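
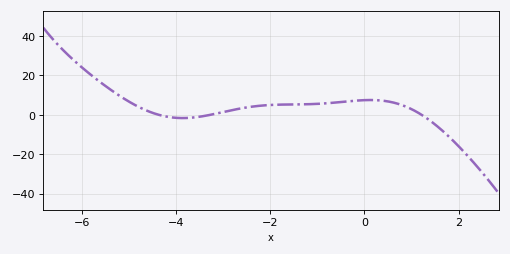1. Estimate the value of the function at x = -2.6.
3.31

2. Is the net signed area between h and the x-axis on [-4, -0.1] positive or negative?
positive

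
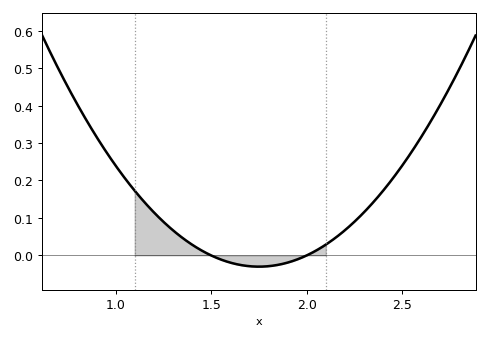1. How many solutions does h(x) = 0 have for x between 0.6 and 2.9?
2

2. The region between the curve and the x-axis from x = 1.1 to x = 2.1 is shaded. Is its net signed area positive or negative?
positive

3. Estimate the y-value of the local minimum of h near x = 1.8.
-0.03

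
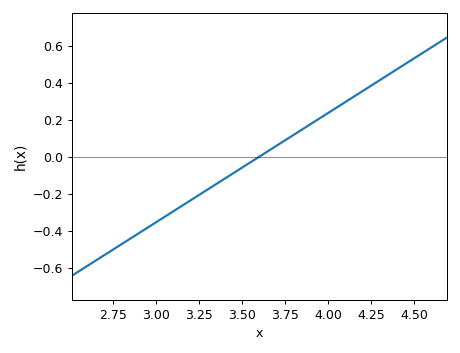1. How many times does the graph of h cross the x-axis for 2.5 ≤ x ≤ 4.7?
1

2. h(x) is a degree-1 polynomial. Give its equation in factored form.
y = 0.59(x - 3.6)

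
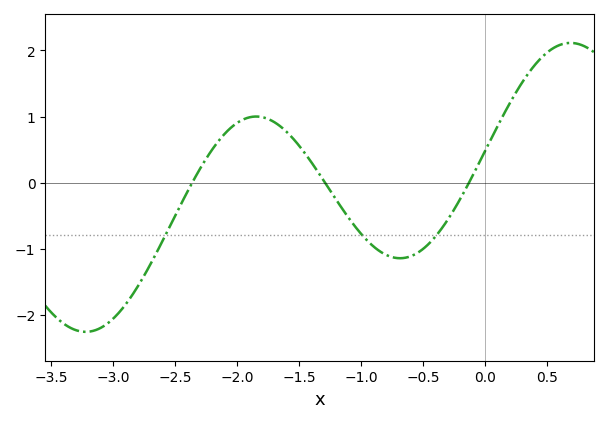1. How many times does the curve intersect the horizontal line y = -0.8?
3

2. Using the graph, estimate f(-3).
-2.06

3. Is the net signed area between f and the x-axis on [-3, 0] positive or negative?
negative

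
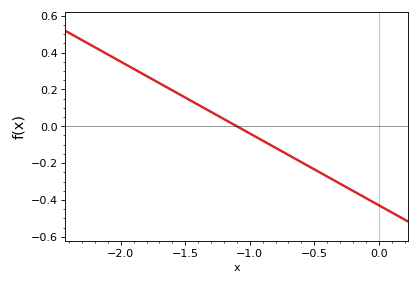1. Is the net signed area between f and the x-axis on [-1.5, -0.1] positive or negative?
negative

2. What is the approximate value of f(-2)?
0.351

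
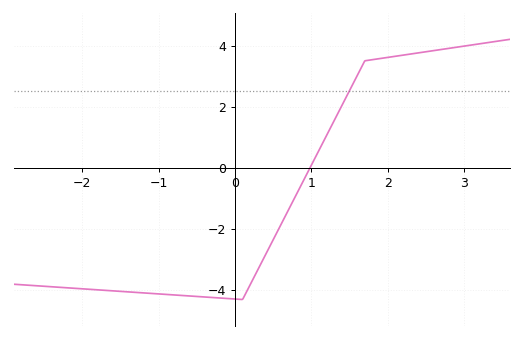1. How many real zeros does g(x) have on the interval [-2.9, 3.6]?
1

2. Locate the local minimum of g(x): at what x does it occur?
0.098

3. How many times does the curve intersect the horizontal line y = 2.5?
1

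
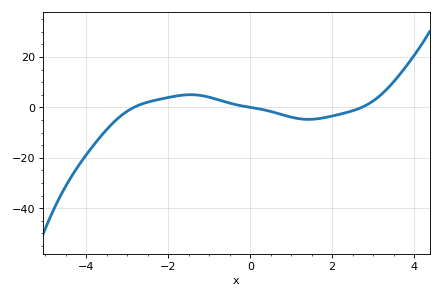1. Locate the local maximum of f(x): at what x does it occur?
-1.4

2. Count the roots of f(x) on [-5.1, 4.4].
3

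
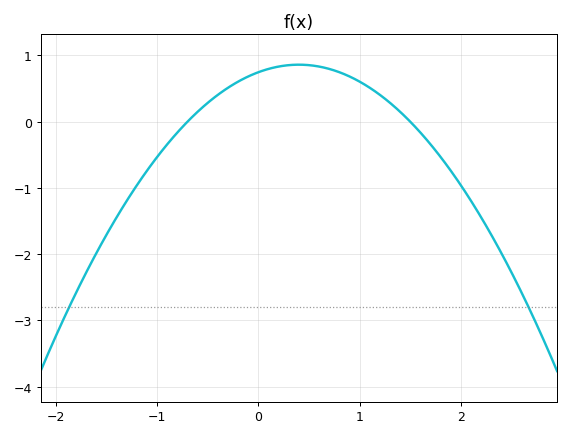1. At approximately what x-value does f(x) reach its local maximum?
0.4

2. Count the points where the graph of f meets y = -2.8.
2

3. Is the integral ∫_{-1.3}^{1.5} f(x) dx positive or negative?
positive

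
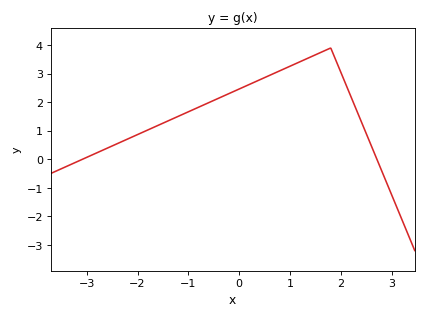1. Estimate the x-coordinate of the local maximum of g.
1.8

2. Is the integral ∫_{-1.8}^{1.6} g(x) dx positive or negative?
positive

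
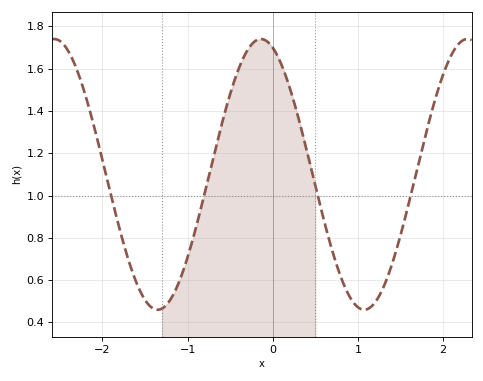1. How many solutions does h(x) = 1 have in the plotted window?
4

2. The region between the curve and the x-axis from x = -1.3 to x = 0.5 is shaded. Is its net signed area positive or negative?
positive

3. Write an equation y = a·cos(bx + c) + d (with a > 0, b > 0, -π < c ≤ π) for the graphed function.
y = 0.64cos(2.59x + 0.362) + 1.1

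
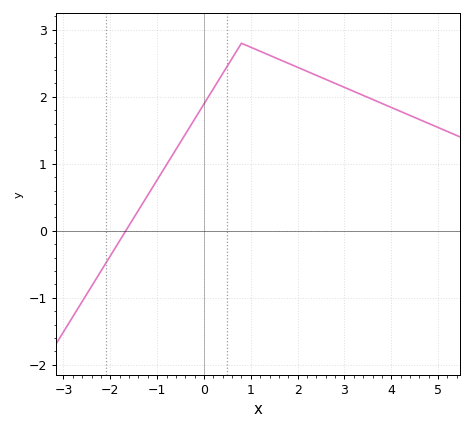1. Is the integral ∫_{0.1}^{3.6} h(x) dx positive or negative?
positive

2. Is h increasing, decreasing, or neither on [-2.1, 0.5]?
increasing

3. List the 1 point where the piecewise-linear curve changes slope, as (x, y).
(0.8, 2.8)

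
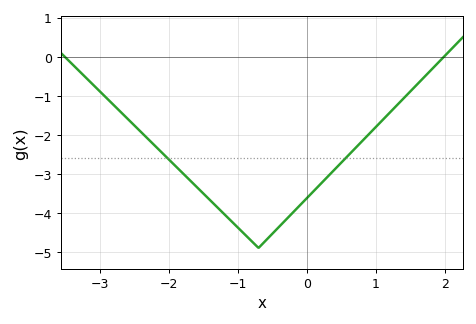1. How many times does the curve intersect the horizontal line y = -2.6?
2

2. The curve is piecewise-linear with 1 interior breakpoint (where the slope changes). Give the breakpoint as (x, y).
(-0.7, -4.9)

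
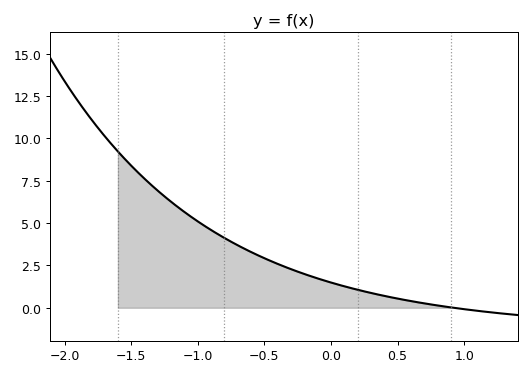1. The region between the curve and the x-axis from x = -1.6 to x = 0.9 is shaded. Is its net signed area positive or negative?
positive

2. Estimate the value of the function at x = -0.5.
3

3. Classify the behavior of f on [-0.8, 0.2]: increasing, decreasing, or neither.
decreasing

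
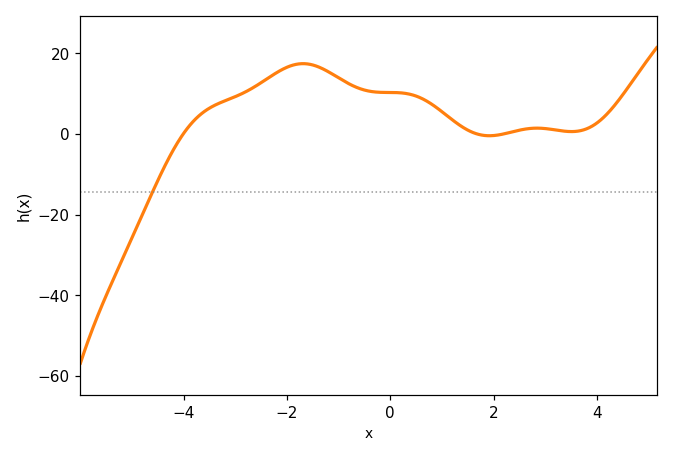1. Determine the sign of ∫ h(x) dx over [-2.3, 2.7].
positive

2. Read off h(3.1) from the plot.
2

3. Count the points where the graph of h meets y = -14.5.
1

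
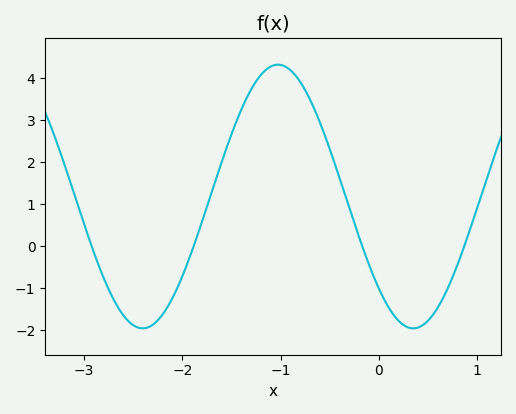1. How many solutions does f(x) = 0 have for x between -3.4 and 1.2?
4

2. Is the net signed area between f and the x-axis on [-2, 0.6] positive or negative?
positive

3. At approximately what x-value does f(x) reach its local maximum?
-1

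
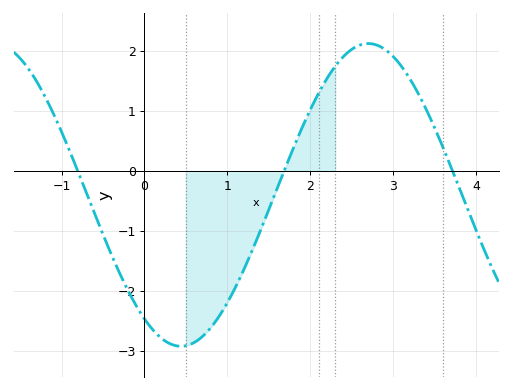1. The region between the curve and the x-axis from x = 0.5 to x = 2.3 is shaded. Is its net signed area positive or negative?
negative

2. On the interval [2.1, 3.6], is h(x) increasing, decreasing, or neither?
neither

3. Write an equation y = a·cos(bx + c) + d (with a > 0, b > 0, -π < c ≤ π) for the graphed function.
y = 2.52cos(1.39x + 2.53) - 0.4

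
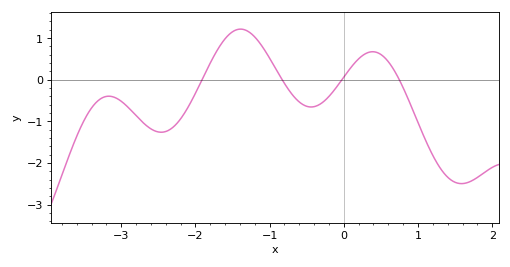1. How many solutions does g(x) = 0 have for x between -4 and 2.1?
4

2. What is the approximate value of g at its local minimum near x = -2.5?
-1.26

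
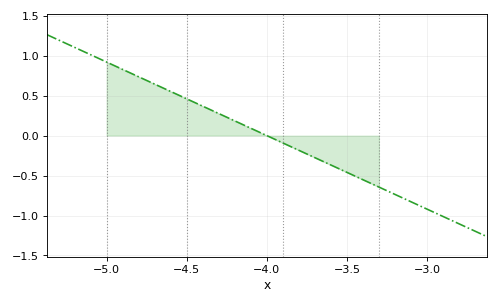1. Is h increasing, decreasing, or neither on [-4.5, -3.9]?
decreasing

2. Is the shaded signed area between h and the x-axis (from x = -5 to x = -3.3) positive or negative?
positive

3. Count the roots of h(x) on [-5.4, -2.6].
1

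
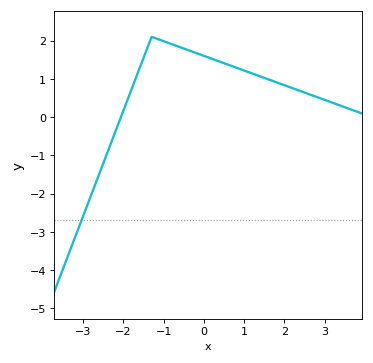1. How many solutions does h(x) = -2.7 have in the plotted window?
1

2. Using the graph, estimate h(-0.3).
1.72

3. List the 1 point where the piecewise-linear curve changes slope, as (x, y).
(-1.3, 2.1)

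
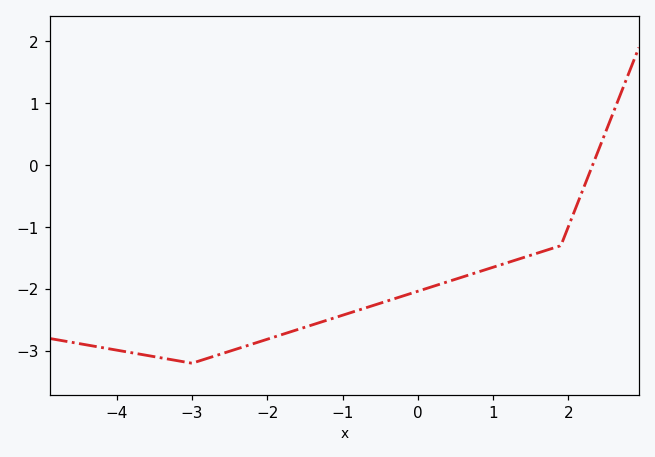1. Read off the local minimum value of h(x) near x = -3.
-3.2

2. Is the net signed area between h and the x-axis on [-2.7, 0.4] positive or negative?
negative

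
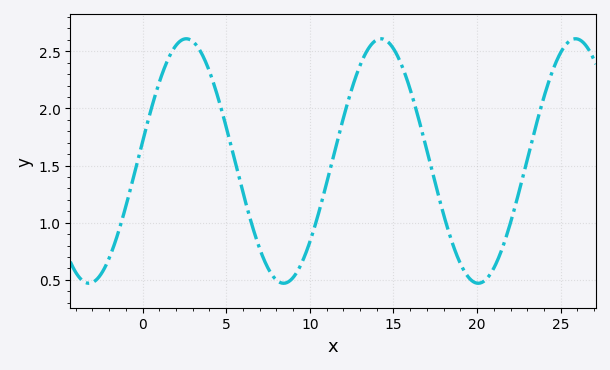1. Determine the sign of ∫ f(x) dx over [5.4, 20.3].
positive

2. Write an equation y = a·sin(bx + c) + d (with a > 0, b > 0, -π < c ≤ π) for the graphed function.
y = 1.07sin(0.54x + 0.16) + 1.54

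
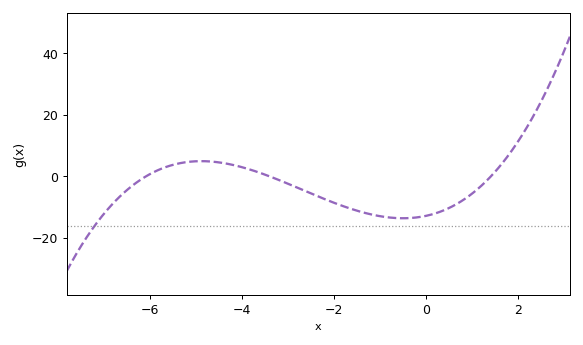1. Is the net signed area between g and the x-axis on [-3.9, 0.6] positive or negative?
negative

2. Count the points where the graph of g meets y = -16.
1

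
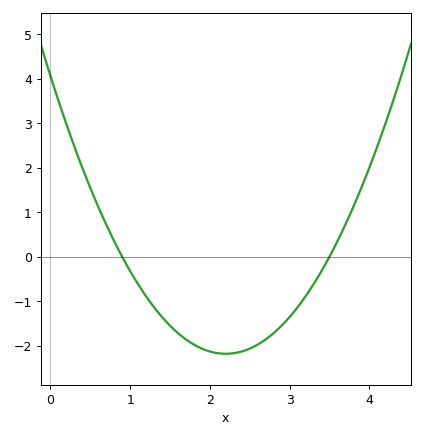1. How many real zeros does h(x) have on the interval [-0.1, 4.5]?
2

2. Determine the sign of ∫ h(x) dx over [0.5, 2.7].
negative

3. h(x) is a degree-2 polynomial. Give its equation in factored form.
y = 1.29(x - 0.9)(x - 3.5)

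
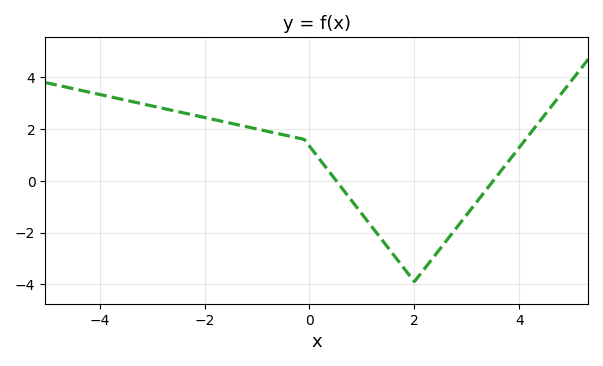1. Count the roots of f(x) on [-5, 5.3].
2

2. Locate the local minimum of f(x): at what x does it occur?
2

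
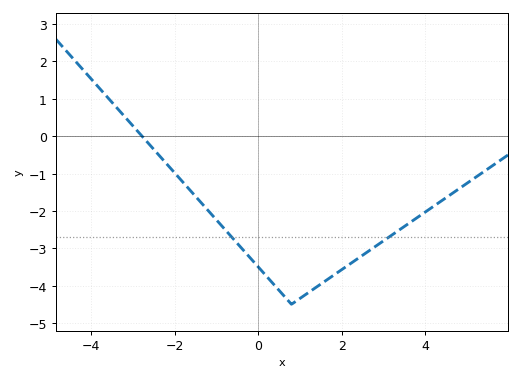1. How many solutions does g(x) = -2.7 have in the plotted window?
2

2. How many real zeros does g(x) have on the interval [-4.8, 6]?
1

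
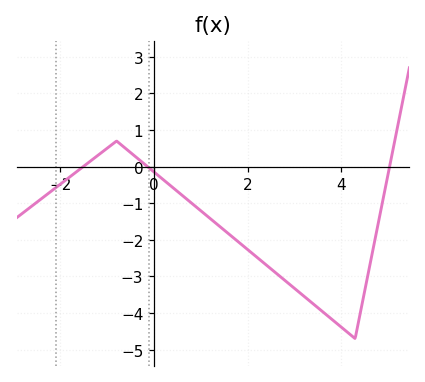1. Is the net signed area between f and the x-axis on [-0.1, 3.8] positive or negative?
negative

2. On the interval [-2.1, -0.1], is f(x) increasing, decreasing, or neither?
neither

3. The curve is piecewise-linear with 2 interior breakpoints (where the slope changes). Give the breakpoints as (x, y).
(-0.8, 0.7); (4.3, -4.7)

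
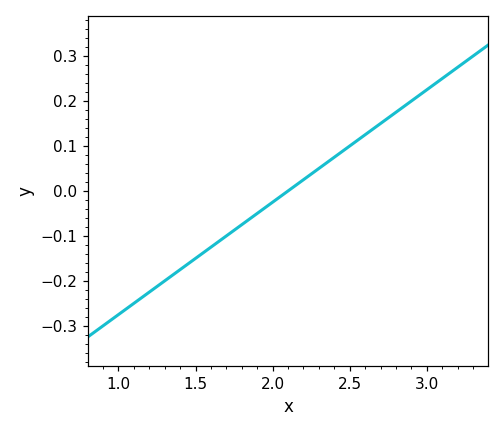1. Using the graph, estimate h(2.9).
0.2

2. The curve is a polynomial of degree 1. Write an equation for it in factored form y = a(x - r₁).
y = 0.25(x - 2.1)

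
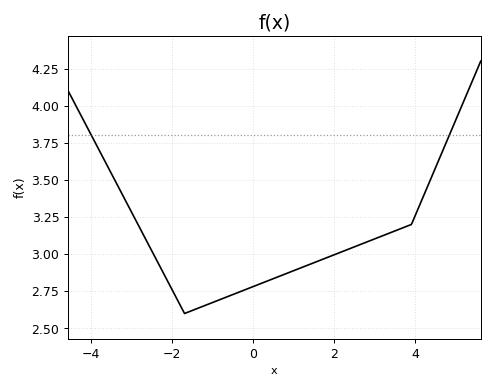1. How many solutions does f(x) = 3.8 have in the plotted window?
2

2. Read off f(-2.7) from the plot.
3.12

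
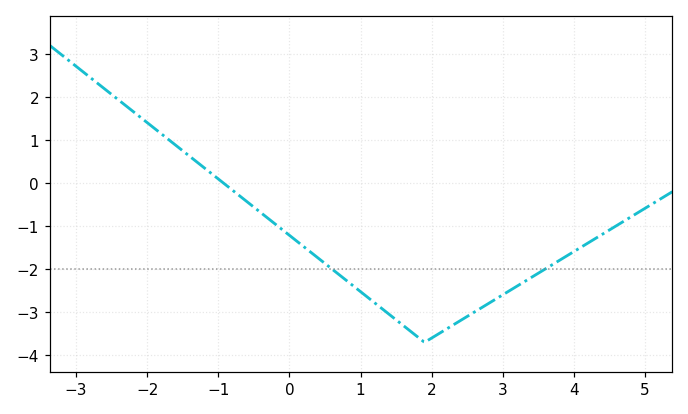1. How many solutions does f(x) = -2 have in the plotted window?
2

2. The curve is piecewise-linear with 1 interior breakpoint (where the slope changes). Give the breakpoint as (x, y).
(1.9, -3.7)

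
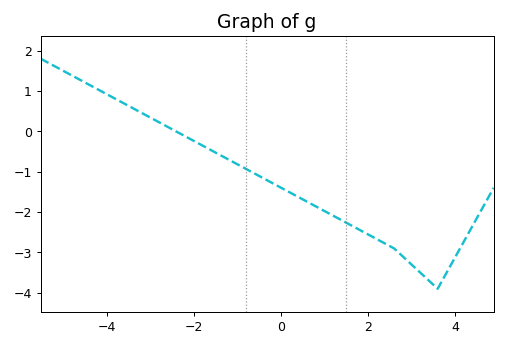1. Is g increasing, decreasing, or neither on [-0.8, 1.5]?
decreasing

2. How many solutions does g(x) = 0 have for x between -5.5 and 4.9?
1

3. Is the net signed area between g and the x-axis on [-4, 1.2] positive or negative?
negative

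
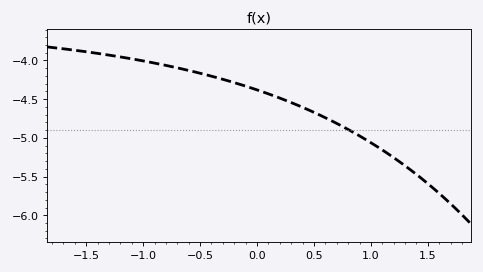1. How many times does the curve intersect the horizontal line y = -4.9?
1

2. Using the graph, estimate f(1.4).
-5.47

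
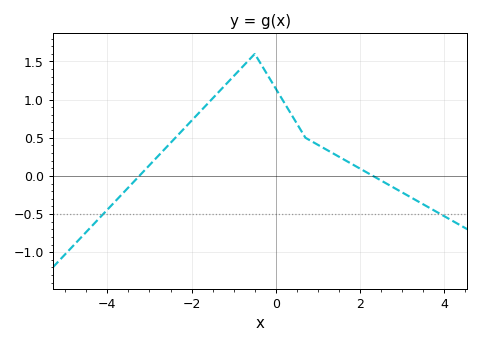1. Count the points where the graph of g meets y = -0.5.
2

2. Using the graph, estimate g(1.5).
0.25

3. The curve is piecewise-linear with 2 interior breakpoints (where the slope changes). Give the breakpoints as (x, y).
(-0.5, 1.6); (0.7, 0.5)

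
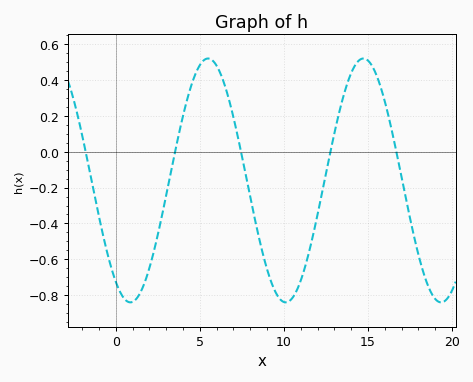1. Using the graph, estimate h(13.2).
0.185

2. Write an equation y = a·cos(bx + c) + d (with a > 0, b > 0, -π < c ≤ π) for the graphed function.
y = 0.68cos(0.68x + 2.55) - 0.16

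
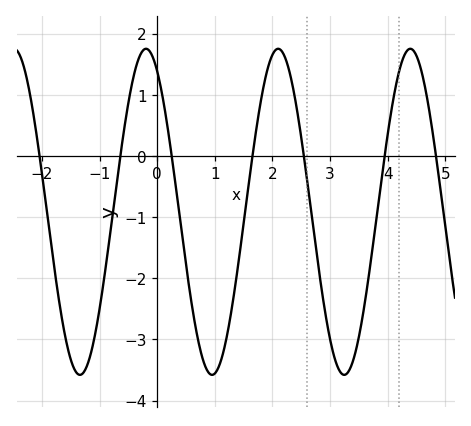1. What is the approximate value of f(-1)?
-2.5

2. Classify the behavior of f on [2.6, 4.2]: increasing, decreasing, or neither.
neither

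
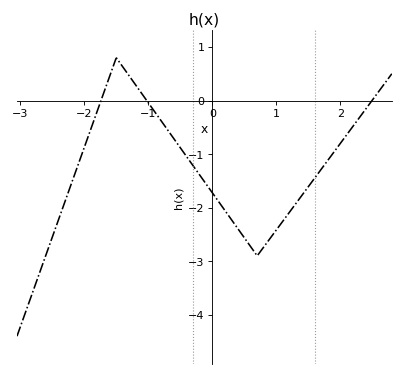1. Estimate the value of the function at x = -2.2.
-1.55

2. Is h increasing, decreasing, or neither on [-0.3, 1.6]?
neither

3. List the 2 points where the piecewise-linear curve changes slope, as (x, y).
(-1.5, 0.8); (0.7, -2.9)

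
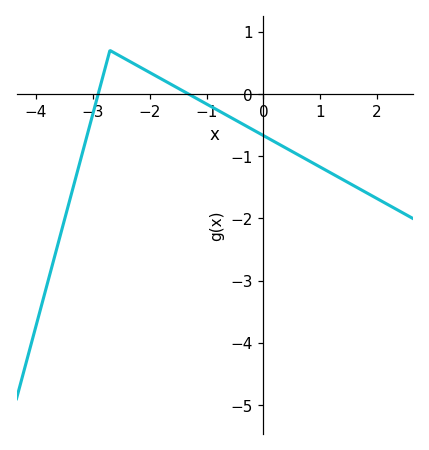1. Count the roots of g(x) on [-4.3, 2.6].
2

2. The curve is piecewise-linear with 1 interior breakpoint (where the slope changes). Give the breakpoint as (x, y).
(-2.7, 0.7)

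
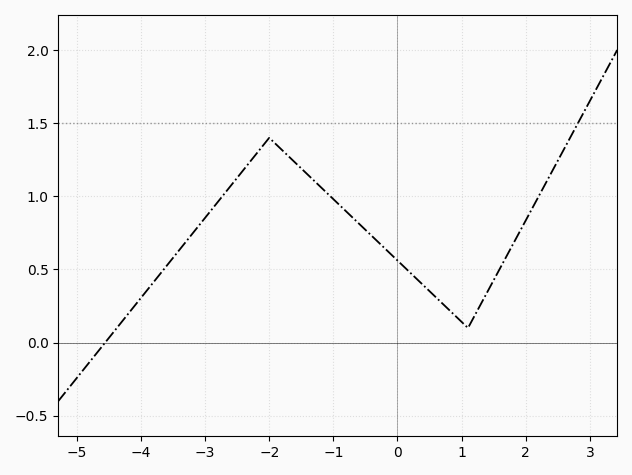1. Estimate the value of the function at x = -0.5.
0.771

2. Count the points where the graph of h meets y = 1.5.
1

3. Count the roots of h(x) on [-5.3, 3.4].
1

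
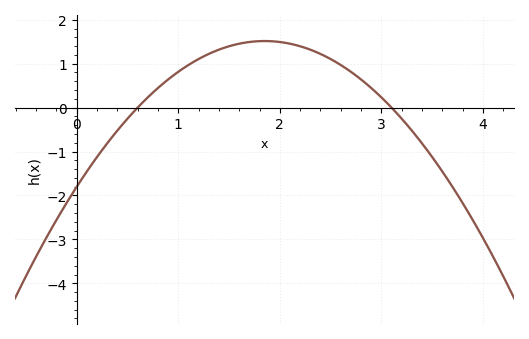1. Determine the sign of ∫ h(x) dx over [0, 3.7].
positive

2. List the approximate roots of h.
0.6, 3.1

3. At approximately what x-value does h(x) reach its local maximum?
1.8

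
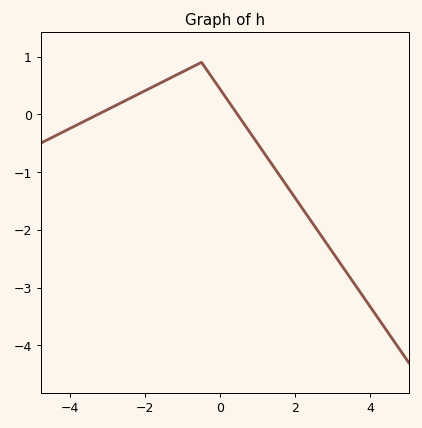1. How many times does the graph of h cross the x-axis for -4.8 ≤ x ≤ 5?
2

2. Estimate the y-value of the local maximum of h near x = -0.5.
0.9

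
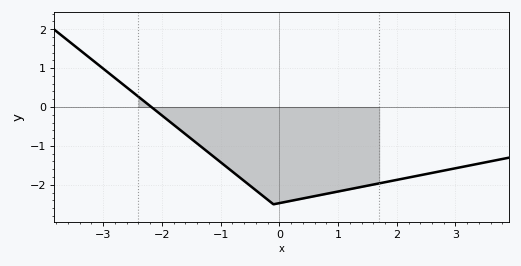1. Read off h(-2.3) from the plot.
0.1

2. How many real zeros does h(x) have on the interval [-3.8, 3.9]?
1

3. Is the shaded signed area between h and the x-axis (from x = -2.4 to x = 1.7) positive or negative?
negative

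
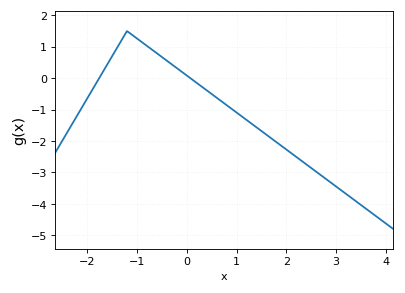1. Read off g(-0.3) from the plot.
0.4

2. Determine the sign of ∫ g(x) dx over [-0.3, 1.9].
negative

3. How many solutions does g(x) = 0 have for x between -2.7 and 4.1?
2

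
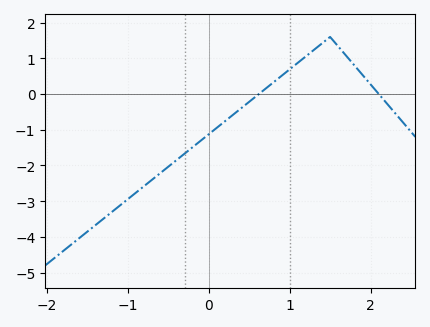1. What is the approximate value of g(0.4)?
-0.4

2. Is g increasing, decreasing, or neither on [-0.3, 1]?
increasing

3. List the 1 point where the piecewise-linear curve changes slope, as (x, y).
(1.5, 1.6)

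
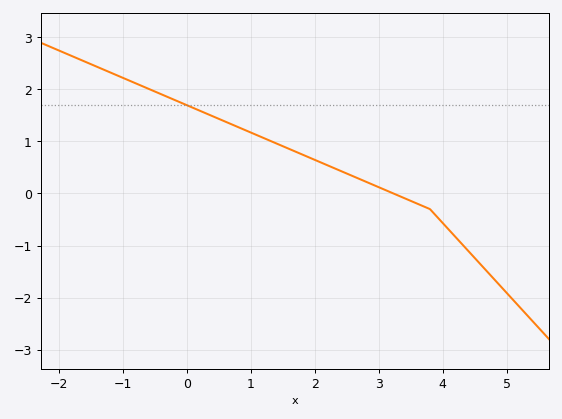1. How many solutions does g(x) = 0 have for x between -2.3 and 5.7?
1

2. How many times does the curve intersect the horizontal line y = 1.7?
1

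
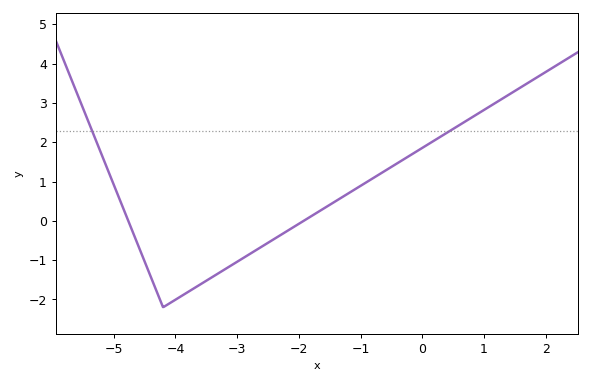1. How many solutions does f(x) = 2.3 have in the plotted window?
2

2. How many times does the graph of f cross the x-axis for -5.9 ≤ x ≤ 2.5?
2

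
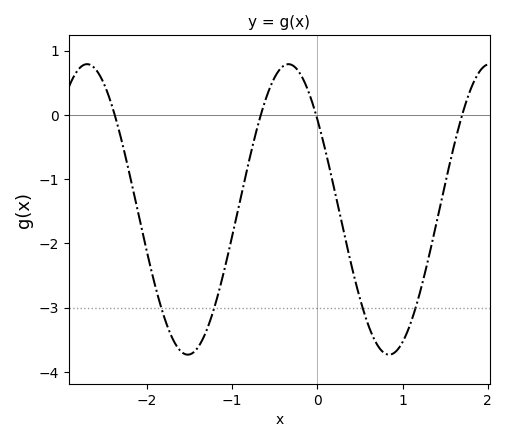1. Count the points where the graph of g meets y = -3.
4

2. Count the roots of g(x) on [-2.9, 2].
4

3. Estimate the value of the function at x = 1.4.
-1.7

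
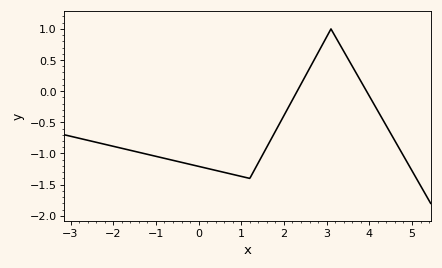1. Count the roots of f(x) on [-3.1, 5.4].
2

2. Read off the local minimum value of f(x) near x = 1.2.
-1.4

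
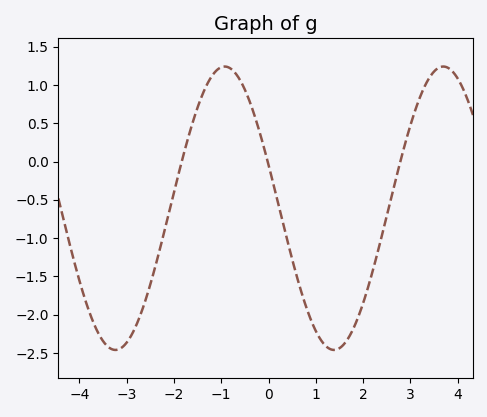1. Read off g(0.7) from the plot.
-1.72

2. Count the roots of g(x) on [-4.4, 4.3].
3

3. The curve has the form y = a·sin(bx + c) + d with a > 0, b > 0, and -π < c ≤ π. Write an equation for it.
y = 1.85sin(1.36x + 2.83) - 0.61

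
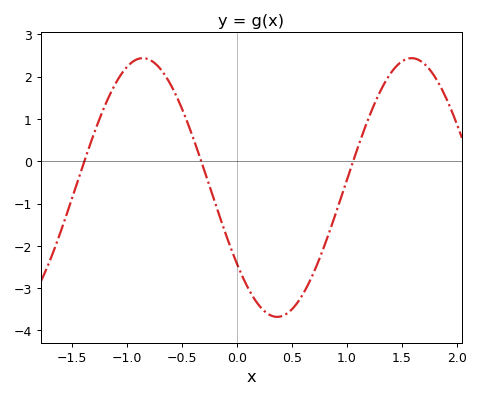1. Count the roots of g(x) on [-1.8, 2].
3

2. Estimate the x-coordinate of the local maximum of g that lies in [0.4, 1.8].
1.6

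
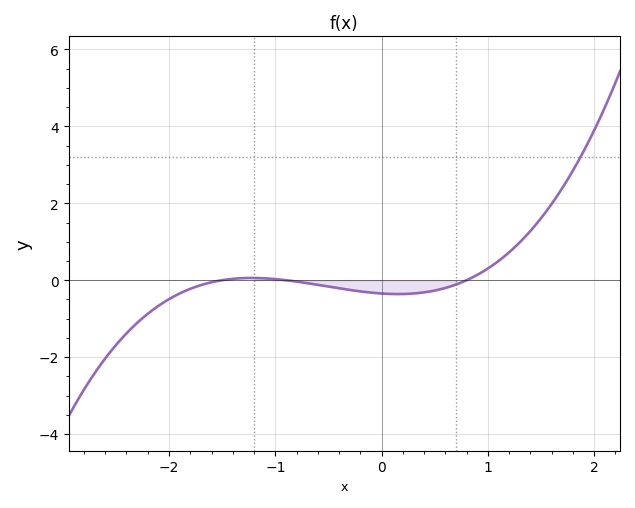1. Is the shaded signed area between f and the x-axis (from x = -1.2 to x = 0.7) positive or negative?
negative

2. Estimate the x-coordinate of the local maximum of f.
-1.2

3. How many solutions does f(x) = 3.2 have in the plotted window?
1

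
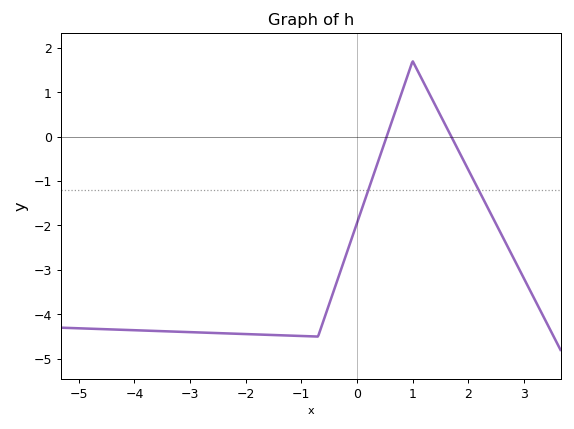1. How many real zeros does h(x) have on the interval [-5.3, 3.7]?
2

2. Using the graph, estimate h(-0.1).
-2.3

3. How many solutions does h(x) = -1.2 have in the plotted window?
2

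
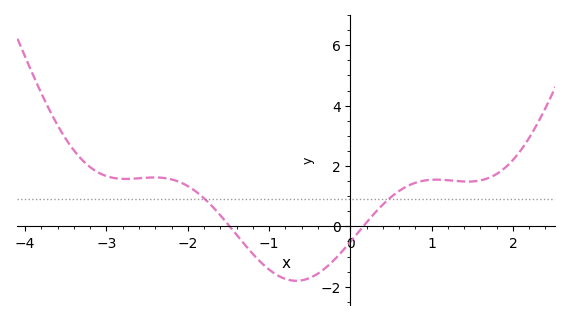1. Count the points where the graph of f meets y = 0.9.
2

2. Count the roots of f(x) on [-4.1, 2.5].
2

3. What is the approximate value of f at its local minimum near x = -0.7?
-1.8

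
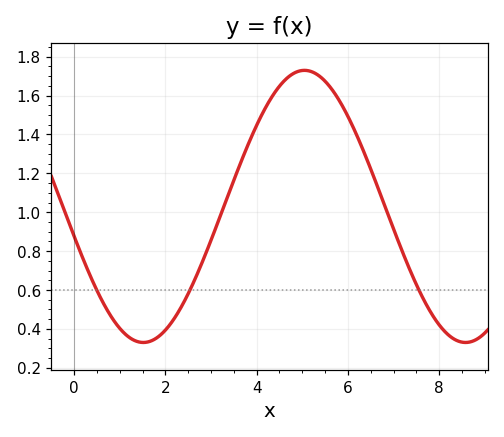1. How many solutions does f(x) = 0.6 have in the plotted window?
3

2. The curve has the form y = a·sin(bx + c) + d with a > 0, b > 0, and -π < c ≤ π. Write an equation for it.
y = 0.7sin(0.89x - 2.9) + 1.03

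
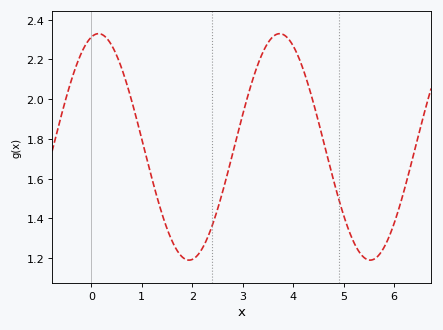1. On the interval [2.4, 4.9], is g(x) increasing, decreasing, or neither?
neither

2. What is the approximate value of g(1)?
1.8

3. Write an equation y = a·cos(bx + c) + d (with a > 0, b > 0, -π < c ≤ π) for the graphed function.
y = 0.57cos(1.75x - 0.25) + 1.76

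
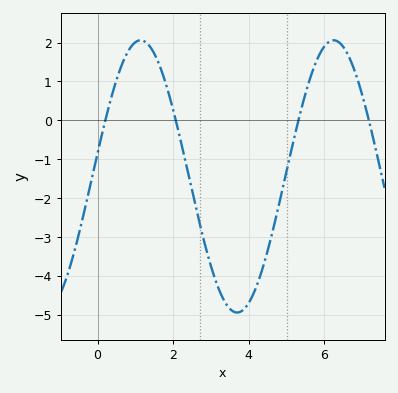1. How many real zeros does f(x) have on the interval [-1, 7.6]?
4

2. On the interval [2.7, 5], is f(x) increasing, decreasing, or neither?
neither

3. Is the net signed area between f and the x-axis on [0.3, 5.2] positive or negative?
negative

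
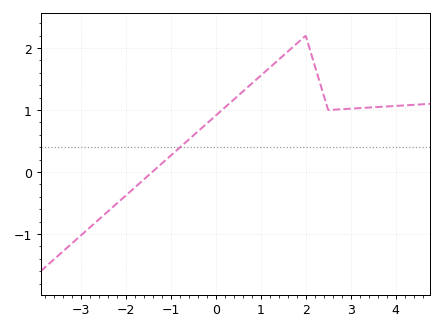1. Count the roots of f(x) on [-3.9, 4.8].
1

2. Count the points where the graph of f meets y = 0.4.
1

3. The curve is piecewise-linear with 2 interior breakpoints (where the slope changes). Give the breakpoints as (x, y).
(2, 2.2); (2.5, 1)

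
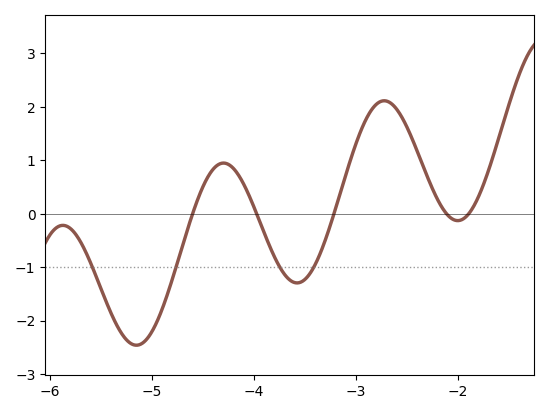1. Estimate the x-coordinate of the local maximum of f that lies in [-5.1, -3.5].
-4.3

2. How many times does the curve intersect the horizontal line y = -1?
4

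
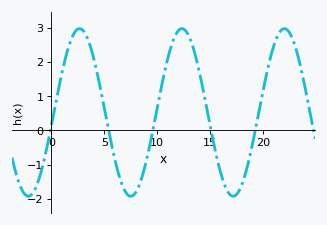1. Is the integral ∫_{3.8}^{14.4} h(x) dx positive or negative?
positive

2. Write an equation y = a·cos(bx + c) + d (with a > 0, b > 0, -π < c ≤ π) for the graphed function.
y = 2.46cos(0.65x - 1.7) + 0.53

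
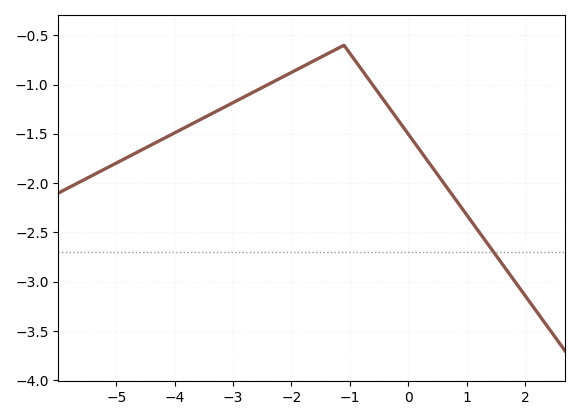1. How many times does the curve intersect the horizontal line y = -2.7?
1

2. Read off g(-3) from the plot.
-1.18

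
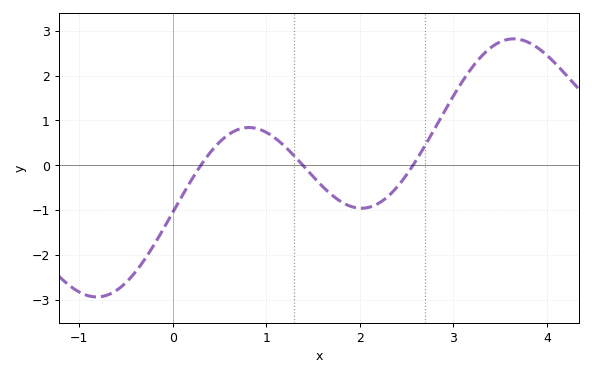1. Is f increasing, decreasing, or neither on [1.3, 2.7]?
neither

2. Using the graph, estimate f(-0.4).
-2.4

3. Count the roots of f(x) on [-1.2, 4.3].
3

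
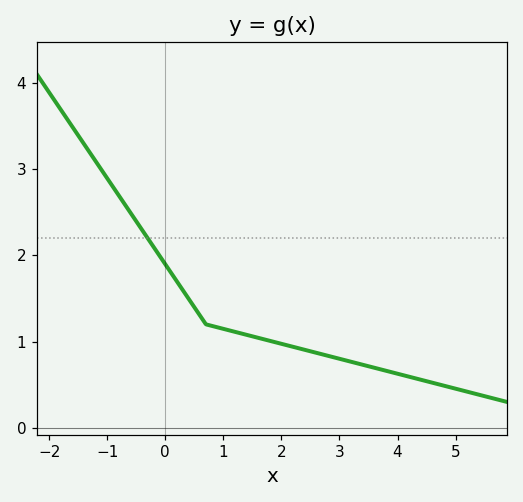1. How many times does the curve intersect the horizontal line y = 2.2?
1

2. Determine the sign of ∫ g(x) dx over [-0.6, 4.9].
positive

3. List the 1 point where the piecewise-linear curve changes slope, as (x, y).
(0.7, 1.2)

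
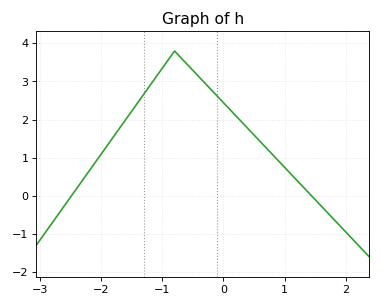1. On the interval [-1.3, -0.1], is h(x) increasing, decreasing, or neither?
neither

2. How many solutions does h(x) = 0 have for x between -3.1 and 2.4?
2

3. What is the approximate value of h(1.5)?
-0.101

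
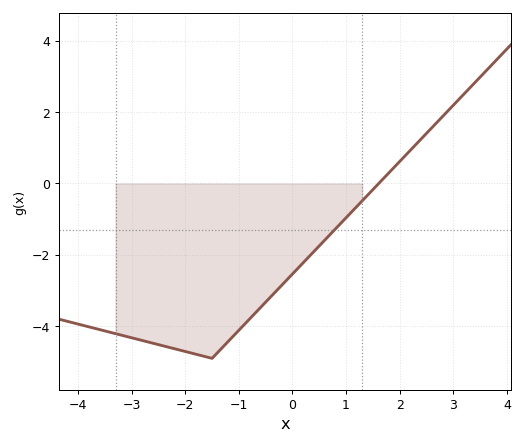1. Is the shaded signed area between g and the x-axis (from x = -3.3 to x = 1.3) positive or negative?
negative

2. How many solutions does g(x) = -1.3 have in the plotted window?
1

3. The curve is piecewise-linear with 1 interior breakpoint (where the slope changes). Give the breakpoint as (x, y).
(-1.5, -4.9)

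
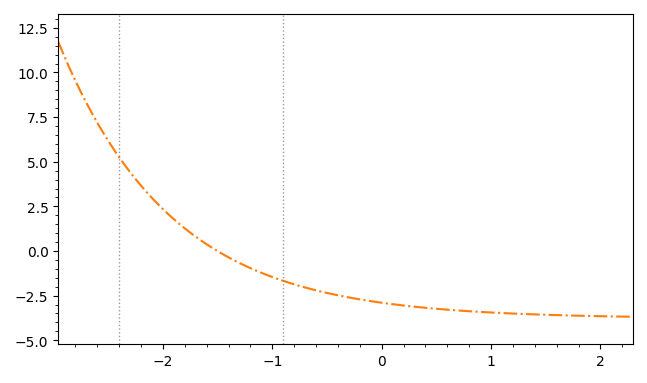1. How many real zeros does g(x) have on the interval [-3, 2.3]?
1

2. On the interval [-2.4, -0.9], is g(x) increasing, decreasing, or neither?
decreasing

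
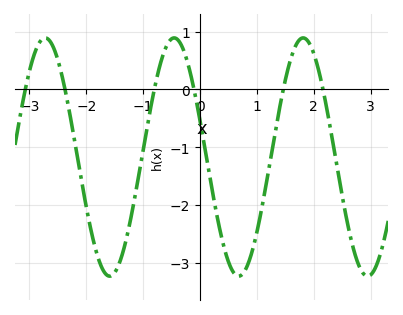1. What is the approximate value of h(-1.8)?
-2.9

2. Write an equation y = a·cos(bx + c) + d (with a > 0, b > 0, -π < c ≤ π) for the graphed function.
y = 2.06cos(2.8x + 1.3) - 1.17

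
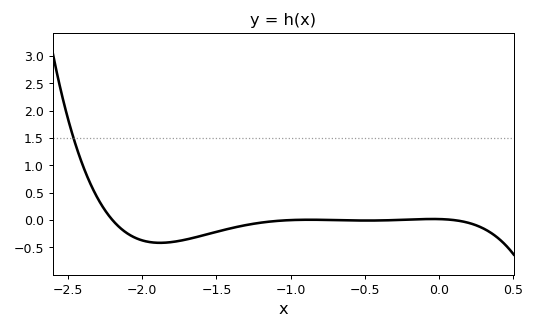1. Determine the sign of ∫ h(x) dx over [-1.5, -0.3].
negative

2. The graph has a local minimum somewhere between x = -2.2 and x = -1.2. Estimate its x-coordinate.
-1.9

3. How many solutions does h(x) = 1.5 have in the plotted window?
1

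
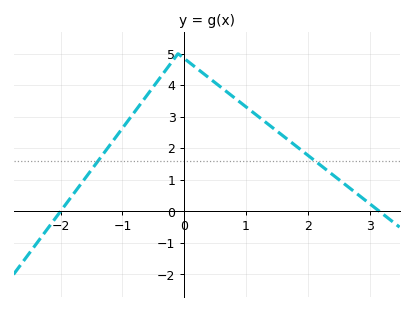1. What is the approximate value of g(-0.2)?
4.74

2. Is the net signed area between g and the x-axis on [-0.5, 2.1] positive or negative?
positive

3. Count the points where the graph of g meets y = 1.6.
2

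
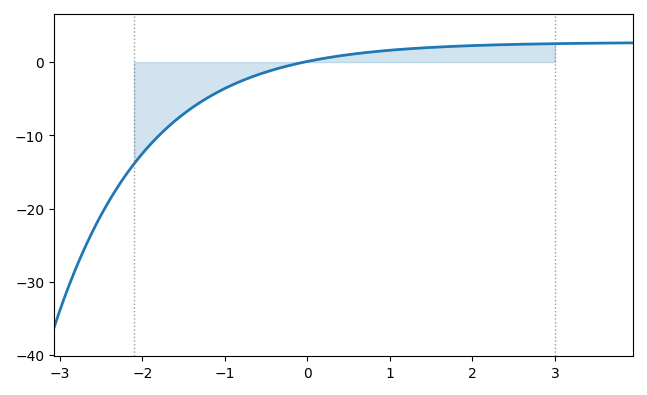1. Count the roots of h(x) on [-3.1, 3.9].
1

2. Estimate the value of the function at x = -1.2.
-4.8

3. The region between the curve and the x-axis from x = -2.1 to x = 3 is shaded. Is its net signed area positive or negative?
negative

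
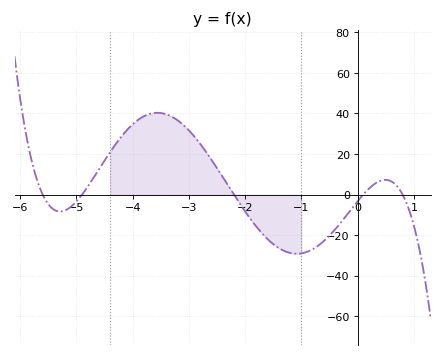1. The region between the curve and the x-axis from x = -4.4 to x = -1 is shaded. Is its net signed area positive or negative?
positive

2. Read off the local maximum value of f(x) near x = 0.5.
7.26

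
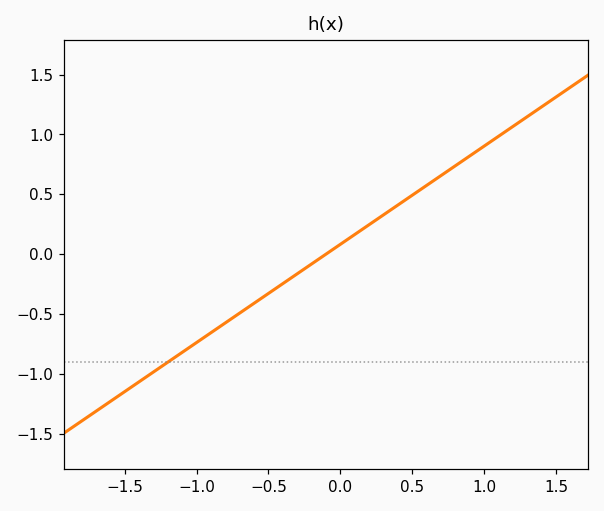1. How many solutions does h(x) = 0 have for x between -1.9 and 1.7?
1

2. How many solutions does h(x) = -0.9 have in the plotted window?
1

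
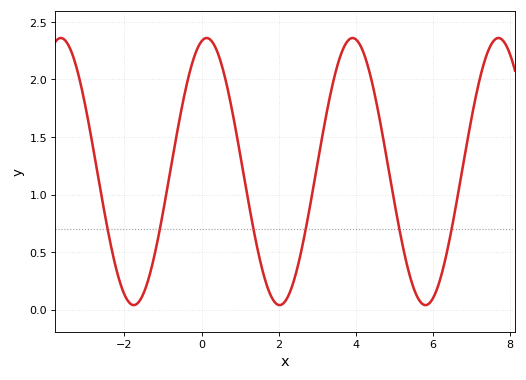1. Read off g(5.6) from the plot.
0.11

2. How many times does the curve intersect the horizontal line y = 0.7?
6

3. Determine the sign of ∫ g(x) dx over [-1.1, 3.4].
positive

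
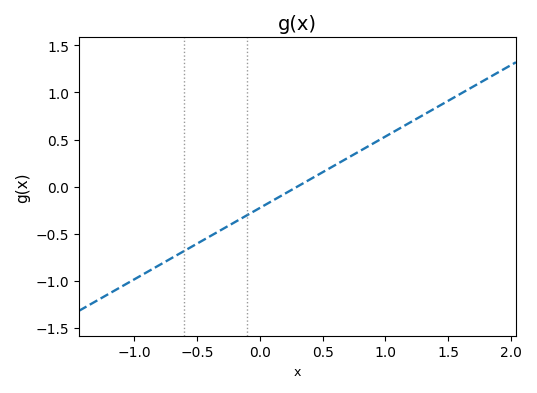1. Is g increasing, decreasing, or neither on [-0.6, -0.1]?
increasing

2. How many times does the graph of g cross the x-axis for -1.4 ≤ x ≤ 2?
1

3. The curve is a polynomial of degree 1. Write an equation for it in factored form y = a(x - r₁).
y = 0.76(x - 0.3)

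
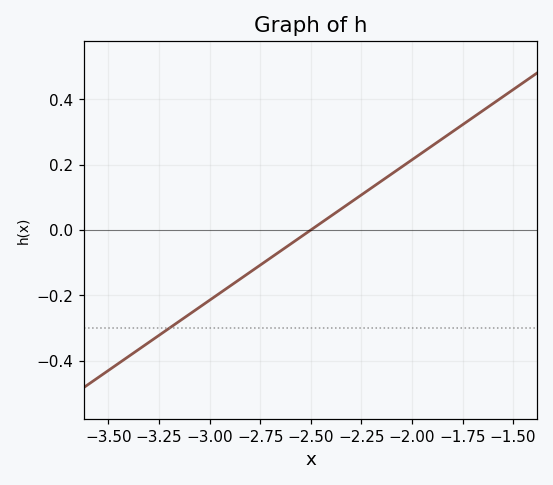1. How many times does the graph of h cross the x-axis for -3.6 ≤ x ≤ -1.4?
1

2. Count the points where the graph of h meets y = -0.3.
1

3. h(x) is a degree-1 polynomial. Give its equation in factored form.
y = 0.43(x + 2.5)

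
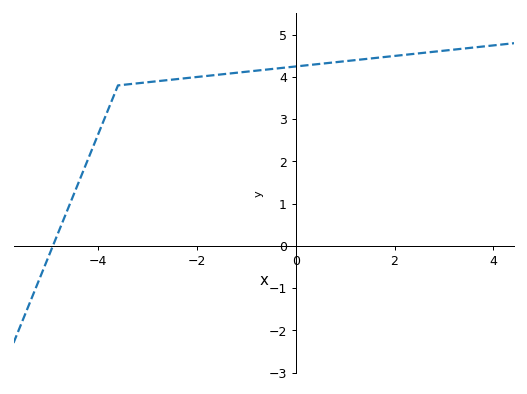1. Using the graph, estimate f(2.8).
4.6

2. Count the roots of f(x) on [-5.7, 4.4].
1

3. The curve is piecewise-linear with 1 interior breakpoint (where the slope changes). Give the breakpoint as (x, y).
(-3.6, 3.8)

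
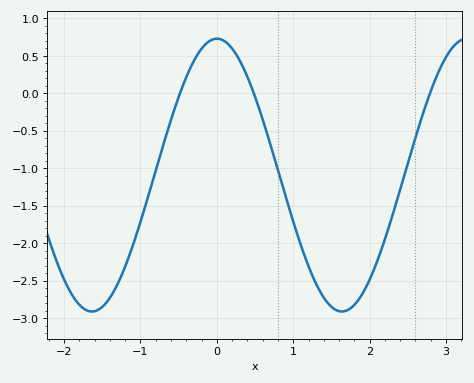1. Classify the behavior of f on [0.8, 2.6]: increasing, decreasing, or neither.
neither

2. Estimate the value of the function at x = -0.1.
0.7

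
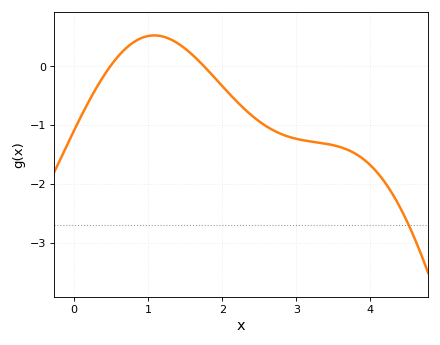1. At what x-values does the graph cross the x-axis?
0.489, 1.75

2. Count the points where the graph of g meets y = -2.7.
1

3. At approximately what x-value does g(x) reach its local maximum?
1.08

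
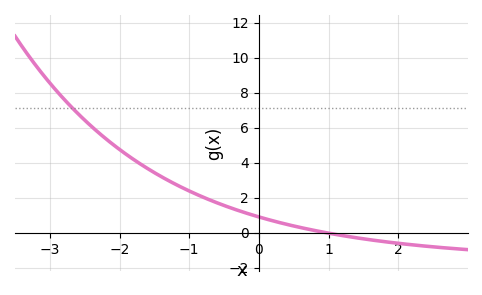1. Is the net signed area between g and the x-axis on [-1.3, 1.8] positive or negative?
positive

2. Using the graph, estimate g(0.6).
0.2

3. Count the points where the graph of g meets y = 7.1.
1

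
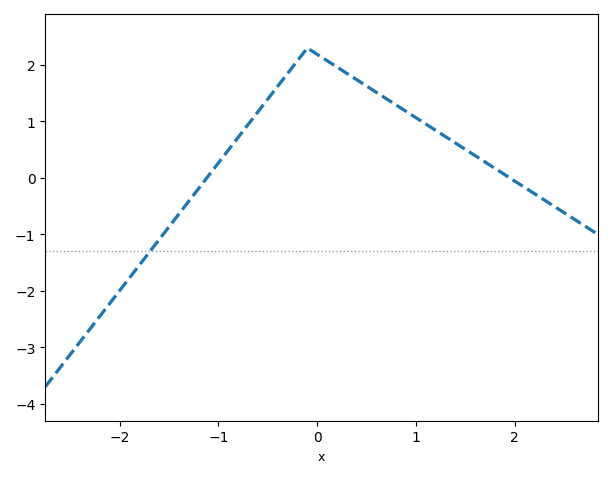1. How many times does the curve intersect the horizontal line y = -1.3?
1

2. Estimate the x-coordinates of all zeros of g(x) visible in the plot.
-1.12, 1.95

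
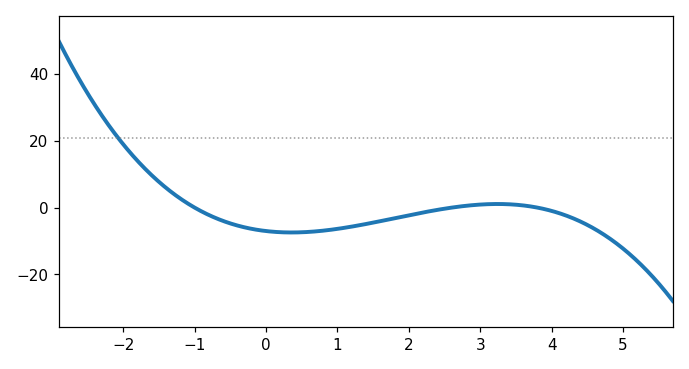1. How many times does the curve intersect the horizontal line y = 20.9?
1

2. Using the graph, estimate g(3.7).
0.367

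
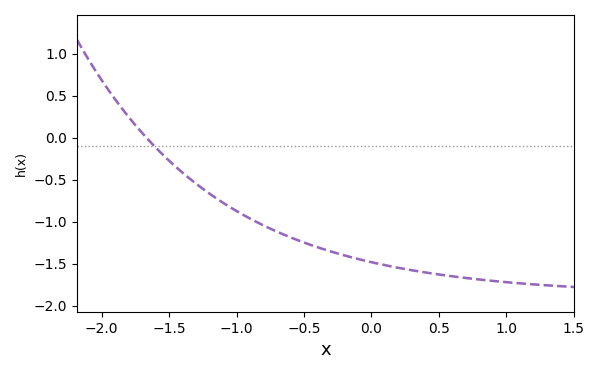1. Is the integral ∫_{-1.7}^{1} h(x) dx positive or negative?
negative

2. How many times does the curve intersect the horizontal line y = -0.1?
1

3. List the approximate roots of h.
-1.67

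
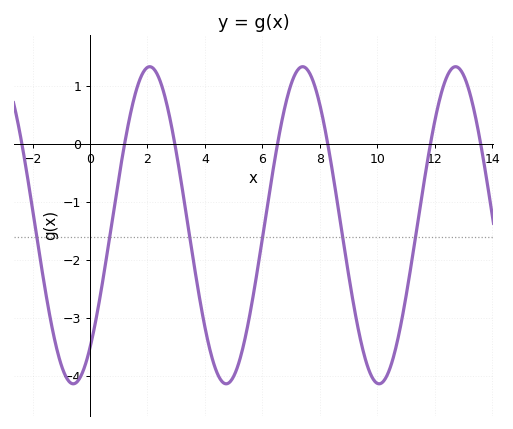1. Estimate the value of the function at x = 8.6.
-1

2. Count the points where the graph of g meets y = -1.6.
6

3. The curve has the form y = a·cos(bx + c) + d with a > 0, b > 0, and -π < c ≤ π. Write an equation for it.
y = 2.74cos(1.2x - 2.5) - 1.4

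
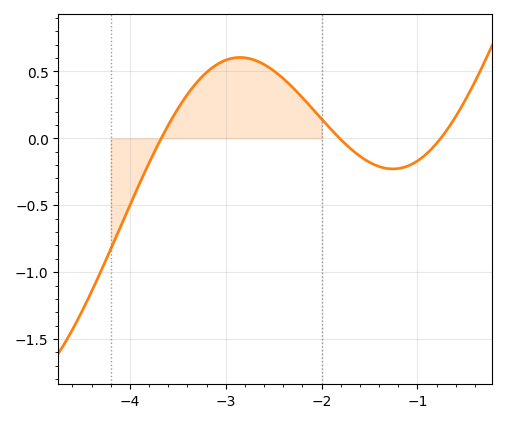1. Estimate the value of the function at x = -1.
-0.169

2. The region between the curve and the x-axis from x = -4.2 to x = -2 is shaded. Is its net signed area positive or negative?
positive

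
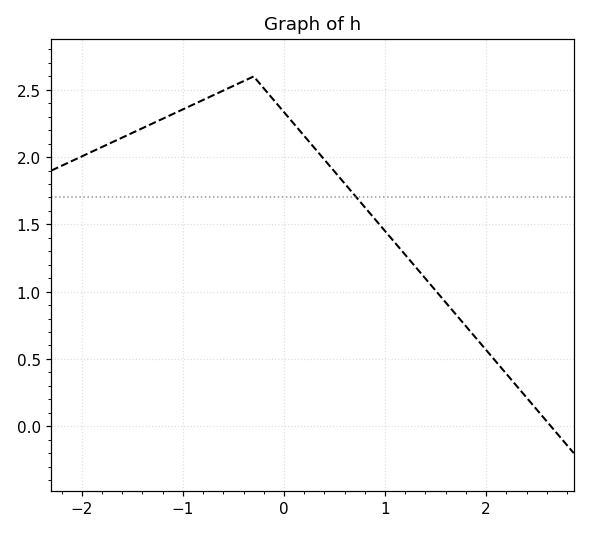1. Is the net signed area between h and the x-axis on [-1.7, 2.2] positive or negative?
positive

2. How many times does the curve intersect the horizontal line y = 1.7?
1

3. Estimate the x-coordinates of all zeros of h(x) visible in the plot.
2.64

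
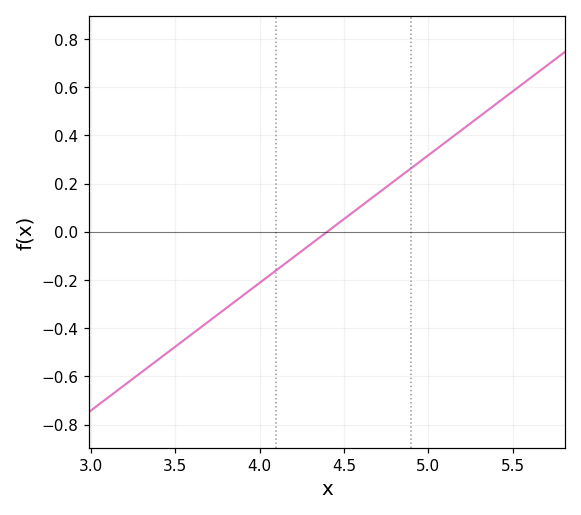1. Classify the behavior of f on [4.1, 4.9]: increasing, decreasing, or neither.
increasing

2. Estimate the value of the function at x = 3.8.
-0.32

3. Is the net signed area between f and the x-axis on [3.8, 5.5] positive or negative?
positive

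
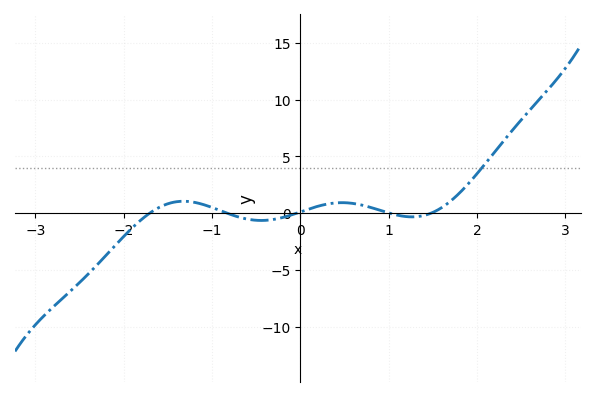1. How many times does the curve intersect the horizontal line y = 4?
1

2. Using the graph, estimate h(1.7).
1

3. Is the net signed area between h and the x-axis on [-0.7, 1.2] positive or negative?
positive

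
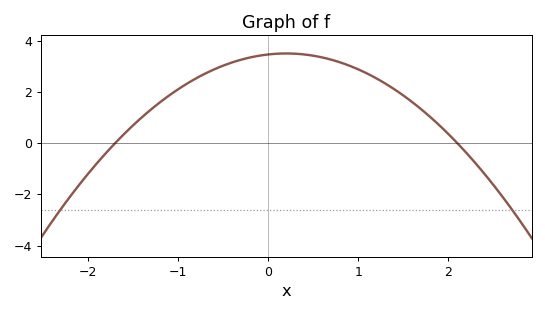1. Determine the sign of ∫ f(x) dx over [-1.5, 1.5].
positive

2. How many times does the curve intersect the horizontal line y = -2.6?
2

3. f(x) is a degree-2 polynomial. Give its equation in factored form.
y = -0.97(x + 1.7)(x - 2.1)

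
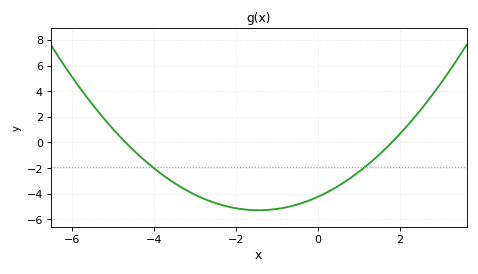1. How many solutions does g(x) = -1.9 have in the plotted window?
2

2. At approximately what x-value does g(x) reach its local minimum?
-1.45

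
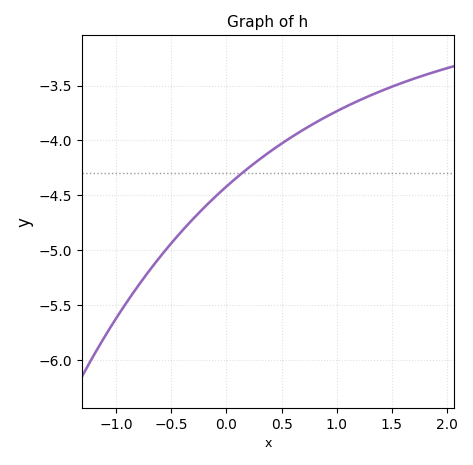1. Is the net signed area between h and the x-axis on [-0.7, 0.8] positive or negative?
negative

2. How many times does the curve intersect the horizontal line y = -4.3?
1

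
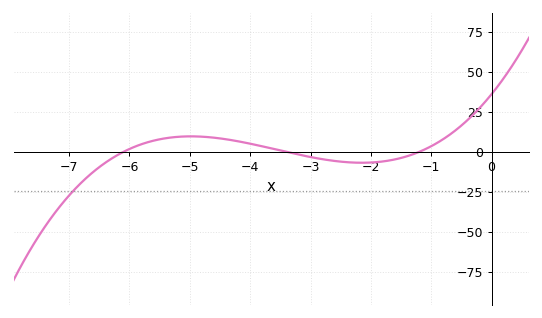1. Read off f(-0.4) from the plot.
20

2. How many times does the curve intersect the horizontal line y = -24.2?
1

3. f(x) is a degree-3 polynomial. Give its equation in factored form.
y = 1.45(x + 6.1)(x + 3.4)(x + 1.2)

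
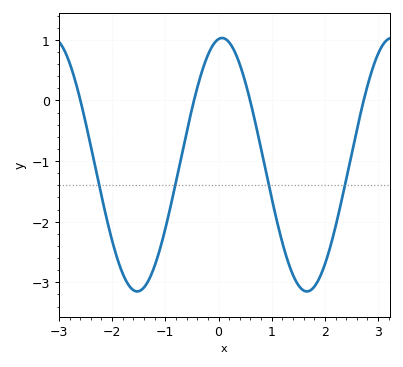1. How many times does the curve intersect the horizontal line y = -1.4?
4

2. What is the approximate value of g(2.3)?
-1.7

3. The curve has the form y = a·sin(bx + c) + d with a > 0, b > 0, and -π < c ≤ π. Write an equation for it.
y = 2.09sin(2x + 1.4) - 1.06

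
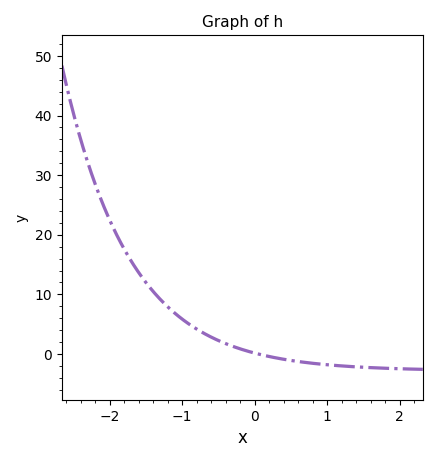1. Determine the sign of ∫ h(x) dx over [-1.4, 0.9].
positive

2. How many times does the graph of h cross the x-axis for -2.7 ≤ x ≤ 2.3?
1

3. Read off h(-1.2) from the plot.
8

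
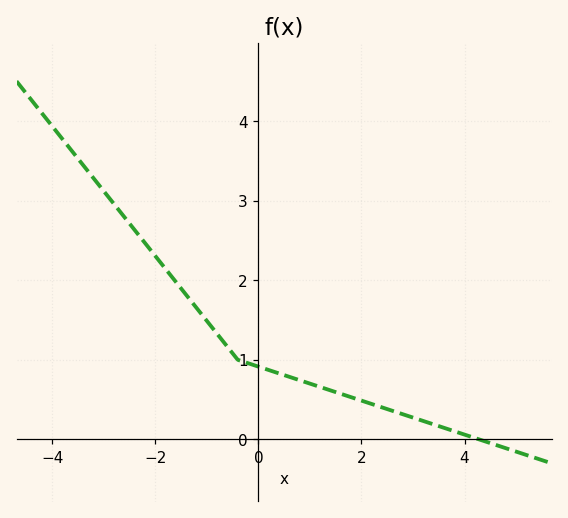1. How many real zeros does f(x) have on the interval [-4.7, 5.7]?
1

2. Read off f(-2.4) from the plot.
2.6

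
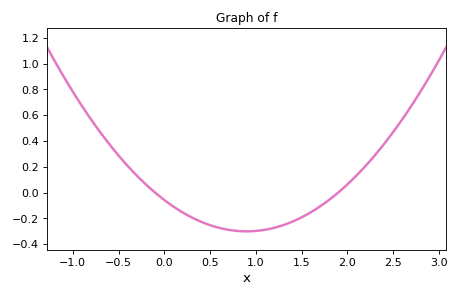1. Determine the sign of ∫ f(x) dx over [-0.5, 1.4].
negative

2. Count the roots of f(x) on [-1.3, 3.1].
2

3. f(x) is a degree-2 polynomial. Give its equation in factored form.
y = 0.3(x + 0.1)(x - 1.9)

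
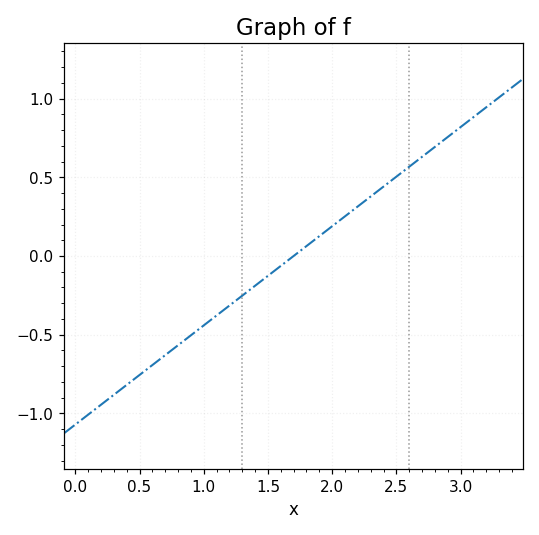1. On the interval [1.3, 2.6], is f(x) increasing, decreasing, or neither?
increasing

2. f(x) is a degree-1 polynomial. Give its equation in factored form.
y = 0.63(x - 1.7)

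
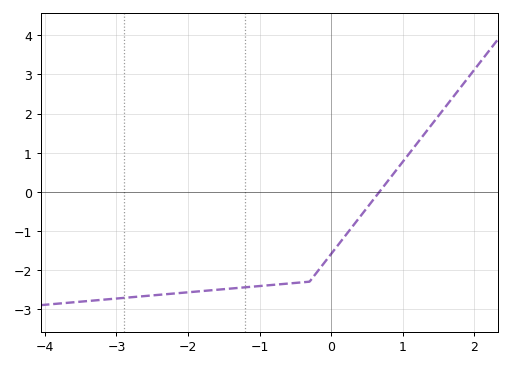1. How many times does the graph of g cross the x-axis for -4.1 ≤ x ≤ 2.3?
1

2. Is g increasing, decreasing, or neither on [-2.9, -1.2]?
increasing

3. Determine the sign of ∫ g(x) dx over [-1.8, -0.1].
negative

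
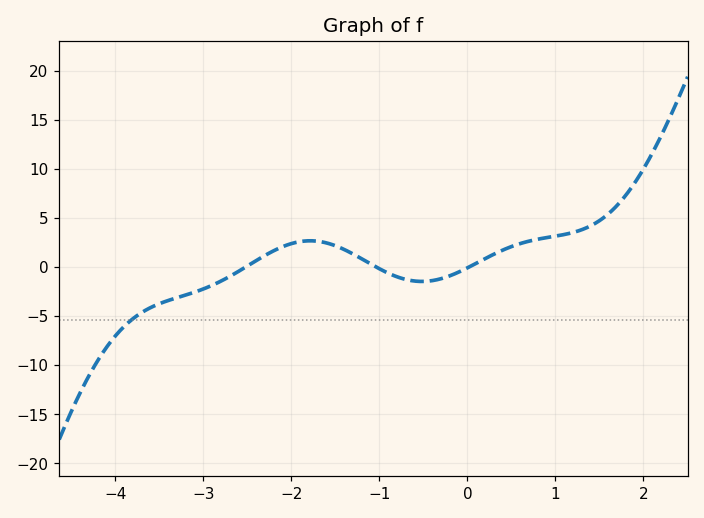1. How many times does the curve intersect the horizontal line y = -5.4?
1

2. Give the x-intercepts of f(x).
-2.5, -1, 0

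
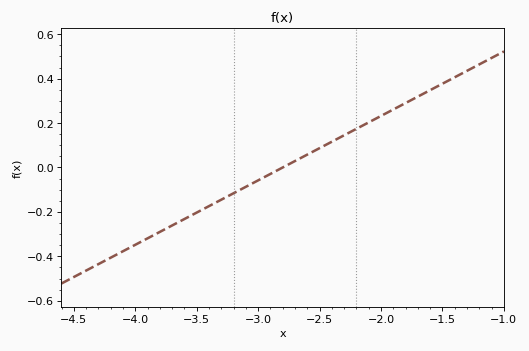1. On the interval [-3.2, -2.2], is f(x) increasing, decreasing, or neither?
increasing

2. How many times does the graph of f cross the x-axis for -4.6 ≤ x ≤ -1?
1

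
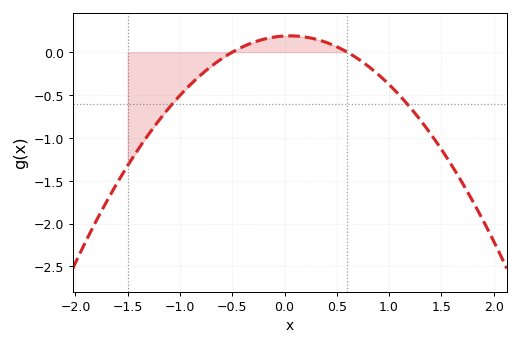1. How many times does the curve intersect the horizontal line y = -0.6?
2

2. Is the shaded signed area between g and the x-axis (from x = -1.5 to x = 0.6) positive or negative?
negative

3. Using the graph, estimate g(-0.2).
0.15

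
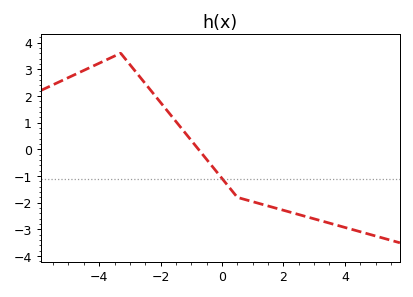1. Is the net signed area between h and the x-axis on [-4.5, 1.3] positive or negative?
positive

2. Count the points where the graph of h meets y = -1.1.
1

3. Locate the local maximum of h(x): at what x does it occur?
-3.4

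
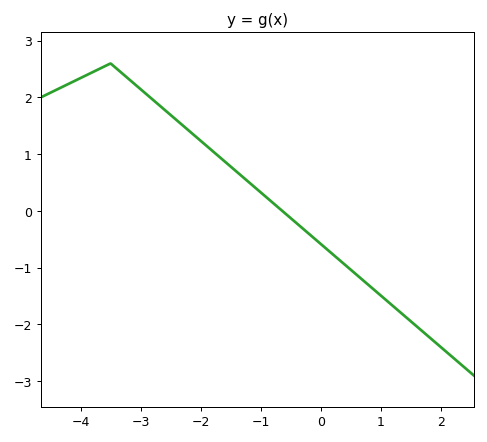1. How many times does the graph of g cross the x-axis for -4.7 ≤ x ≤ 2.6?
1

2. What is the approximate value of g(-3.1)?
2.2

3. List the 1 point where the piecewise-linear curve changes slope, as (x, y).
(-3.5, 2.6)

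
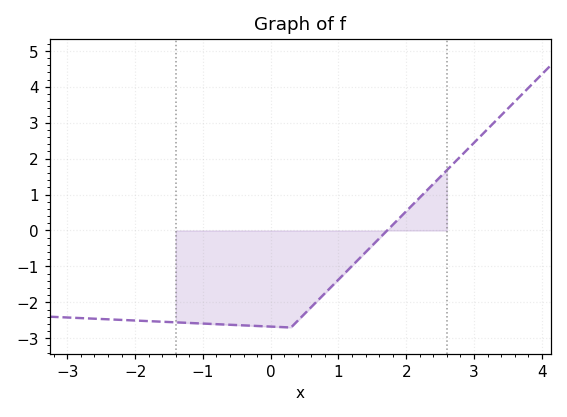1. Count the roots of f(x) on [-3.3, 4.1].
1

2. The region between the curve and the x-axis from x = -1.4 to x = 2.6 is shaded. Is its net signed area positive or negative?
negative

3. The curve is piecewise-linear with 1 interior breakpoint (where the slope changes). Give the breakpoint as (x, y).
(0.3, -2.7)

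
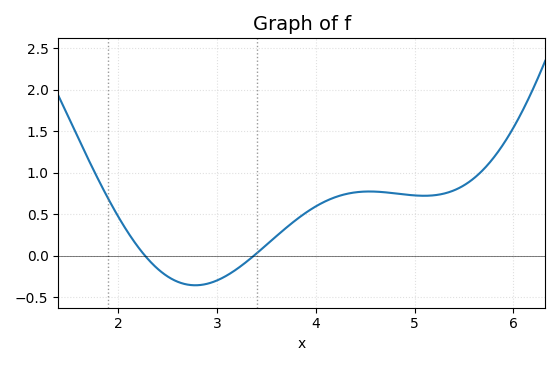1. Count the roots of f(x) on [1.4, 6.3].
2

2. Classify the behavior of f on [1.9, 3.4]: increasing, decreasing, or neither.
neither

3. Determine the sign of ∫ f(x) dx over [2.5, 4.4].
positive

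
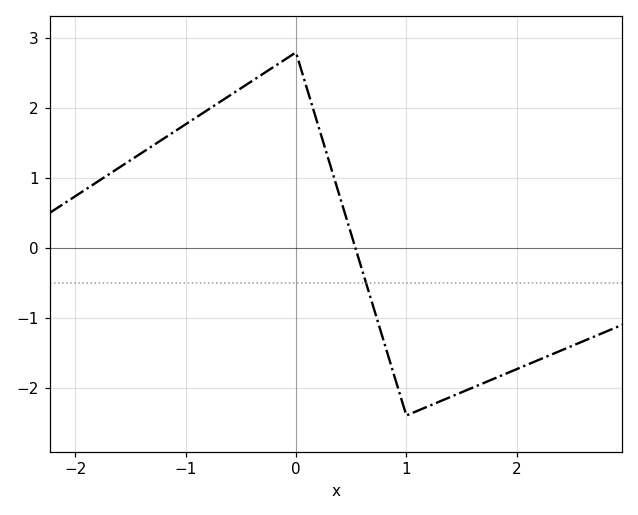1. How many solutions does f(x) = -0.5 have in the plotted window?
1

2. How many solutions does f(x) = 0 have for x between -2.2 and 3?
1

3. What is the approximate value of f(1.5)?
-2.1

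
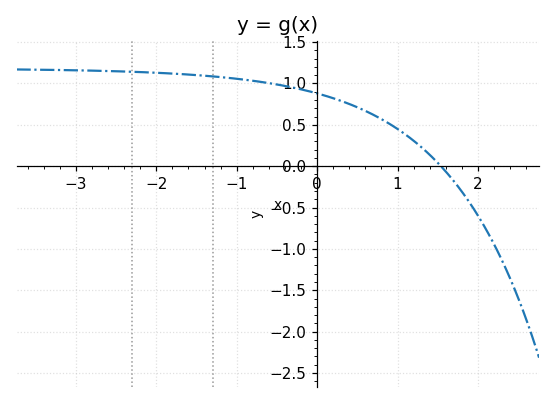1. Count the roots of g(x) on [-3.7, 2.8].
1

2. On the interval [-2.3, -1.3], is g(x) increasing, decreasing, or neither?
decreasing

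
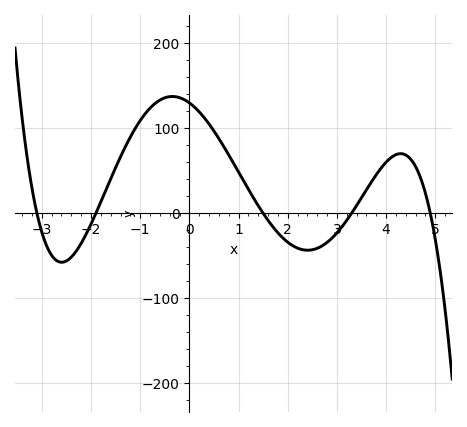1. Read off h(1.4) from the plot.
10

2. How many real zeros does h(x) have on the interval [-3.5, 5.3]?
5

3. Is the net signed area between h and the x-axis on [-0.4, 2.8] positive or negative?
positive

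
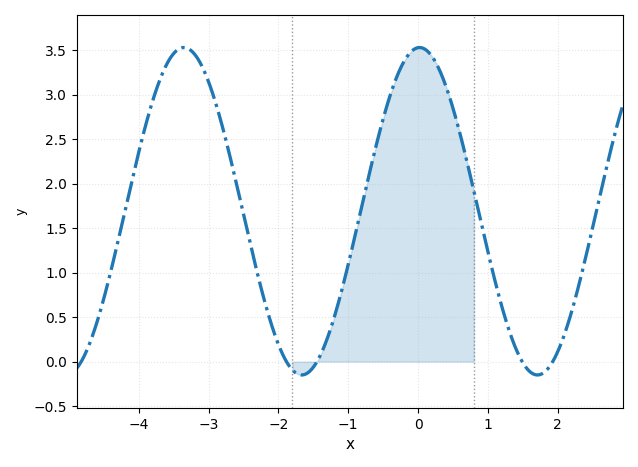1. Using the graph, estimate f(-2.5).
1.65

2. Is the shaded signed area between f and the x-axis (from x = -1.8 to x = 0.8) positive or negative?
positive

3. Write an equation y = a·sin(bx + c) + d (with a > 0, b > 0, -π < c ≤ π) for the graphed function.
y = 1.84sin(1.9x + 1.5) + 1.69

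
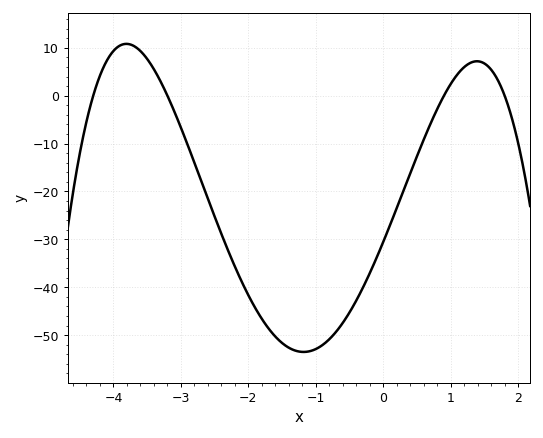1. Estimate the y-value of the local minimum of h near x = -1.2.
-53.5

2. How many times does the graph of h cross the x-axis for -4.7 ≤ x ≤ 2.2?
4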